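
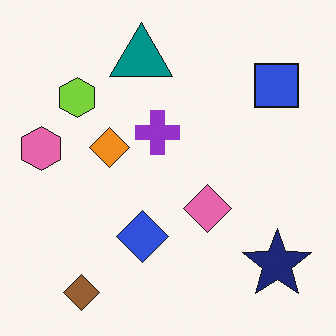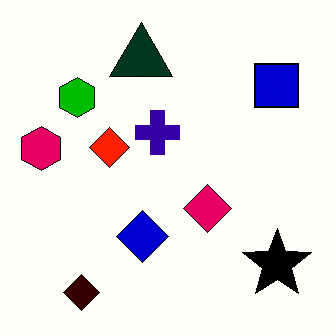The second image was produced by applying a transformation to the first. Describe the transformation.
The image was boosted in contrast.

Tones are pushed away from mid-grey across the whole image — a global contrast change.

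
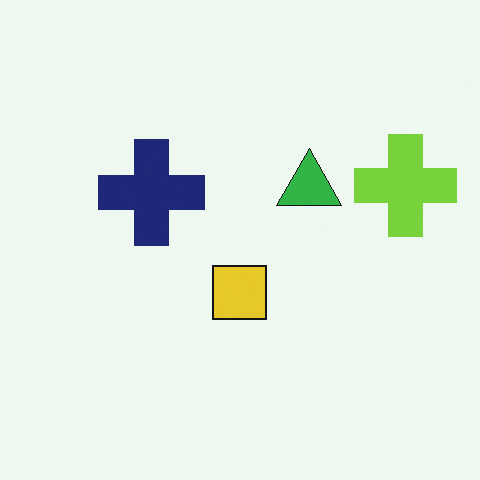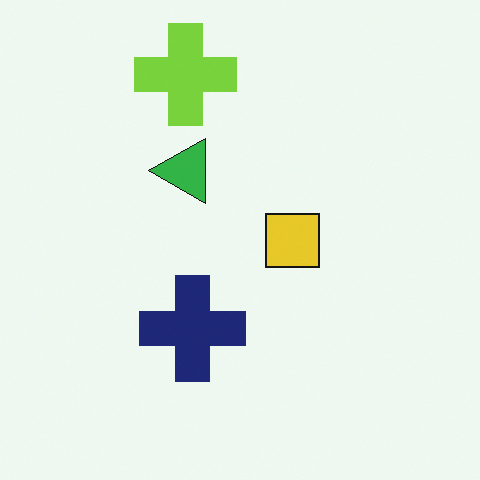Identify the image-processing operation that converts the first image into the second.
It was rotated 90° counter-clockwise.

The lime cross sits in the right of the first image and the top of the second — consistent with a whole-image 90° counter-clockwise rotation.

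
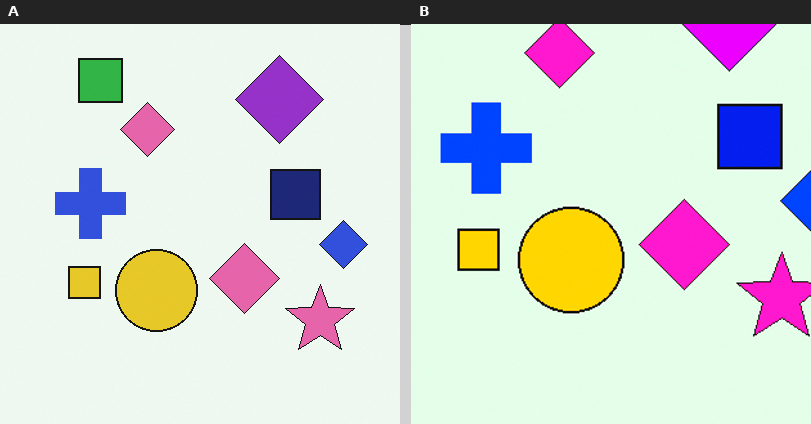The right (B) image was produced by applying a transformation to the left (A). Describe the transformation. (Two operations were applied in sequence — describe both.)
The right (B) image is the left (A) cropped to a modestly smaller region and rescaled, then made much more vivid (saturation change).

The visible shapes are larger and the field of view is narrower; shapes near the original edges may be partly or wholly outside the frame — a crop-and-rescale. All colors are more vivid — a global saturation change.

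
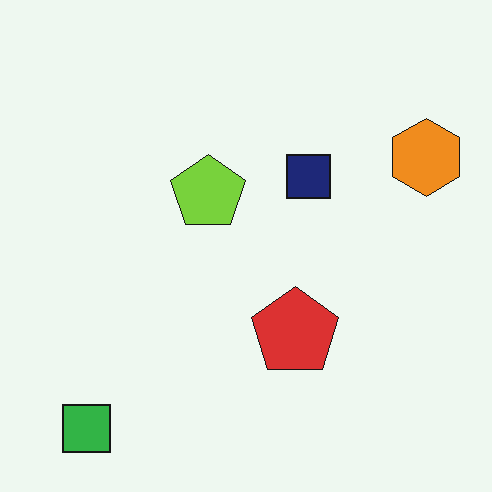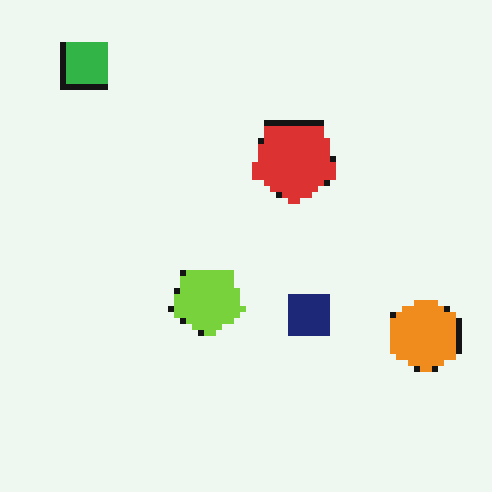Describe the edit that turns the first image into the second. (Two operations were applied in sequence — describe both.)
This is the original image pixelated into visible square blocks, then flipped vertically (top ↔ bottom).

Shapes are reduced to large square blocks; fine edges and outlines are lost — a downscale-then-upscale (mosaic) effect. The green square is in the bottom-left of the first image and the top-left of the second — shapes on opposite sides of the horizontal midline have swapped in a mirror flip.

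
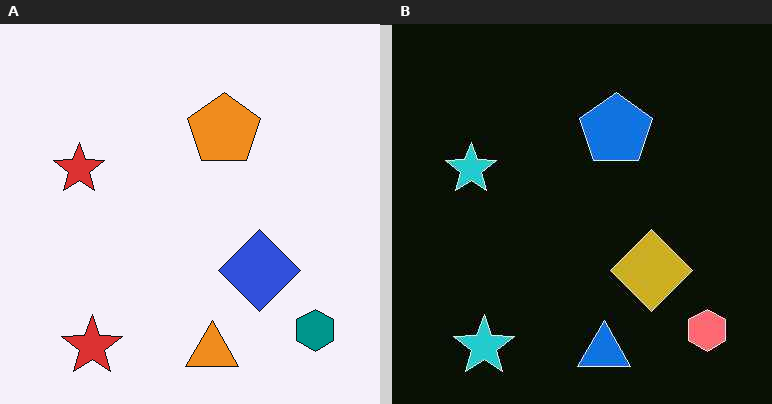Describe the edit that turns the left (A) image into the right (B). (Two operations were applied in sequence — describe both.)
It was color-inverted (negative), then given moderate JPEG compression.

The light background has become dark and every shape's color is its complement — a photographic negative. Blocky 8×8 compression artifacts appear around shape edges and the flat background shows ringing — characteristic JPEG degradation.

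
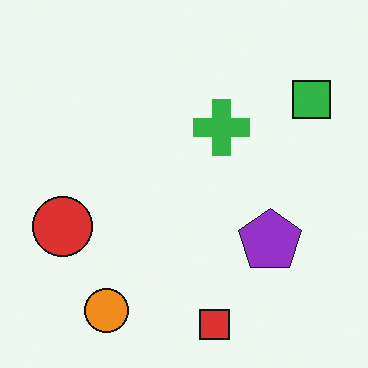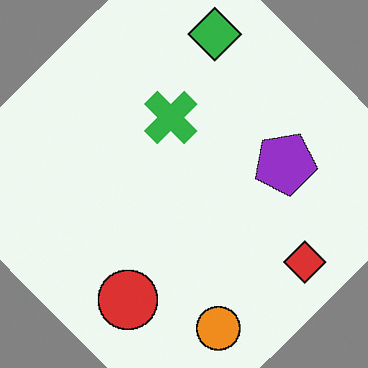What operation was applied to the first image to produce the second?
The transformation is: rotated counter-clockwise by a large amount — several tens of degrees.

Every shape is tilted by the same angle and the image corners show triangular fill wedges — a whole-image rotation by a non-right angle.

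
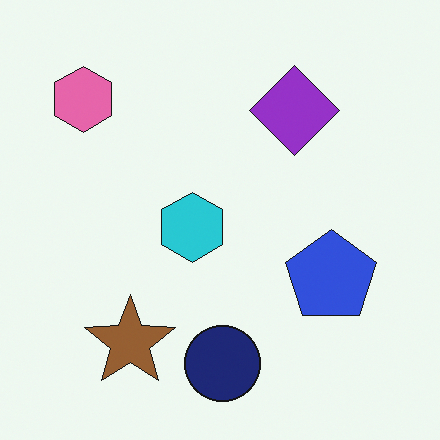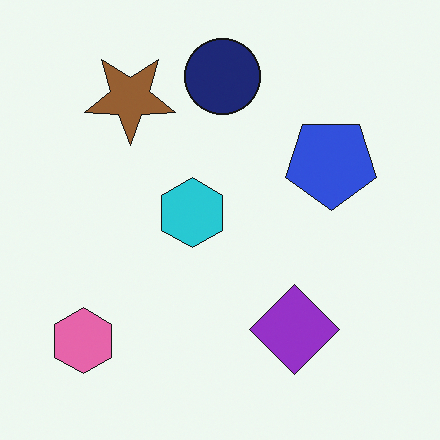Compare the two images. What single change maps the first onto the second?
This is the original image flipped vertically (top ↔ bottom).

The navy circle is in the bottom of the first image and the top of the second — shapes on opposite sides of the horizontal midline have swapped in a mirror flip.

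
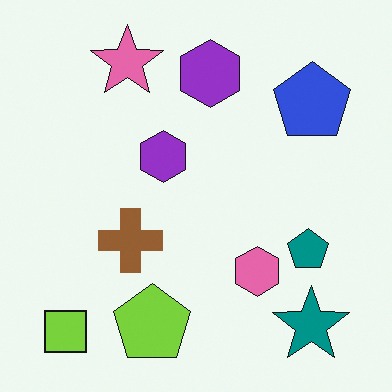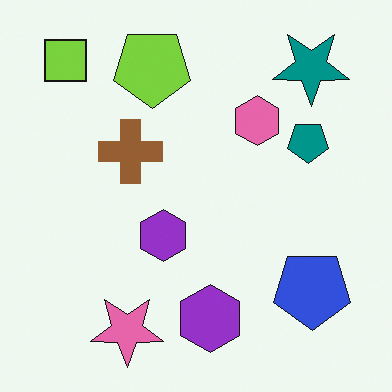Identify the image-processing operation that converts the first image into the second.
The image was flipped vertically (top ↔ bottom).

The lime square is in the bottom-left of the first image and the top-left of the second — shapes on opposite sides of the horizontal midline have swapped in a mirror flip.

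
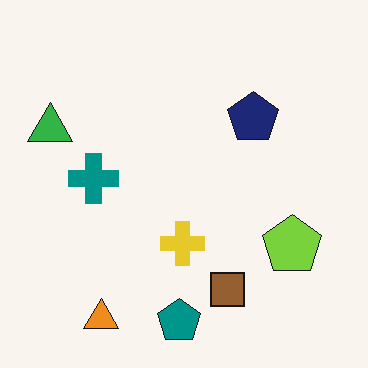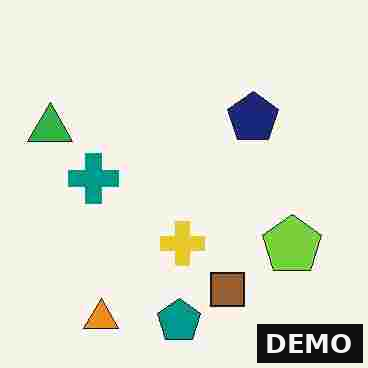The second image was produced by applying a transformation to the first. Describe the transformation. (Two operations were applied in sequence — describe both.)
It was degraded with heavy JPEG compression, then watermarked with the text "DEMO" in the lower-right corner.

Blocky 8×8 compression artifacts appear around shape edges and the flat background shows ringing — characteristic JPEG degradation. A dark label reading "DEMO" appears in the lower-right corner.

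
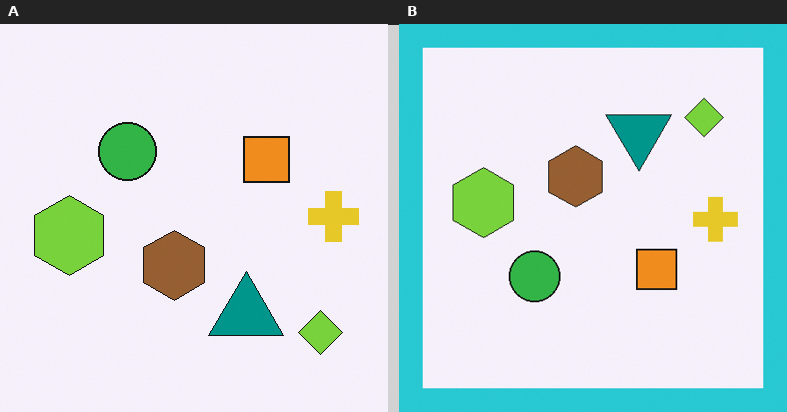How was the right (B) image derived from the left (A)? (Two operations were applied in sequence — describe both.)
The transformation is: flipped vertically (top ↔ bottom), then framed with a cyan border.

The lime diamond is in the bottom-right of the left (A) image and the top-right of the right (B) — shapes on opposite sides of the horizontal midline have swapped in a mirror flip. A solid cyan frame runs around the edge of the right (B) image, with the content slightly shrunk inside it.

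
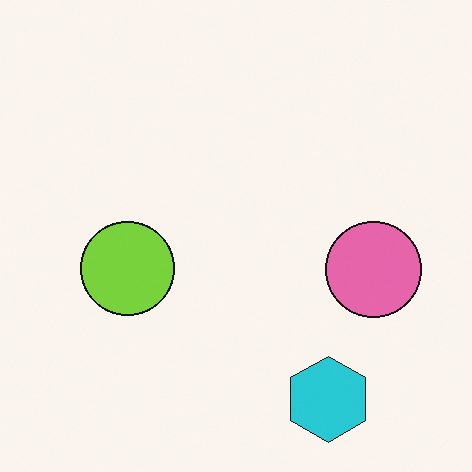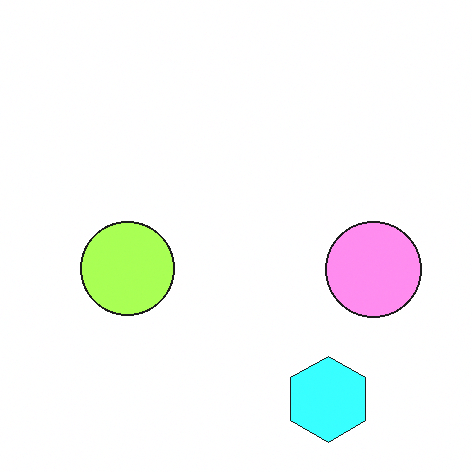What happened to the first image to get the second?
The transformation is: noticeably brightened.

Every pixel — background and shapes alike — is uniformly brightened.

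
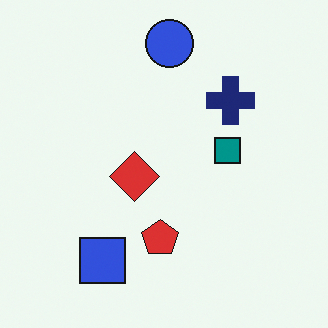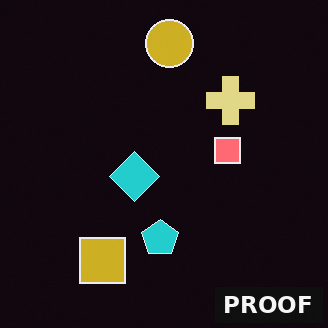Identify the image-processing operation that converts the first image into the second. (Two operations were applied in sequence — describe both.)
The transformation is: color-inverted (negative), then watermarked with the text "PROOF" in the lower-right corner.

The light background has become dark and every shape's color is its complement — a photographic negative. A dark label reading "PROOF" appears in the lower-right corner.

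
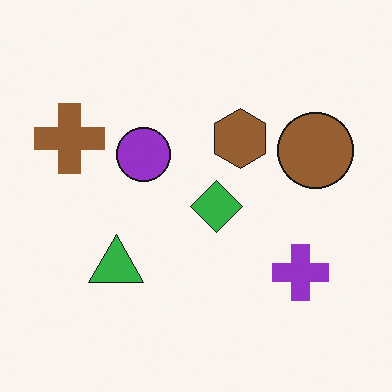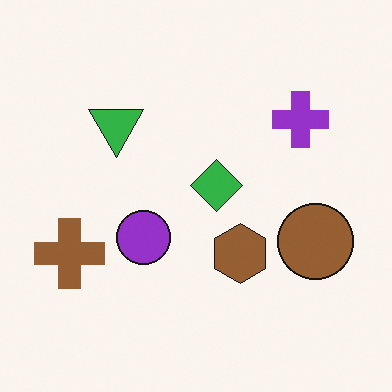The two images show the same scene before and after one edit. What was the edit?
The image was flipped vertically (top ↔ bottom).

The purple cross is in the bottom-right of the first image and the top-right of the second — shapes on opposite sides of the horizontal midline have swapped in a mirror flip.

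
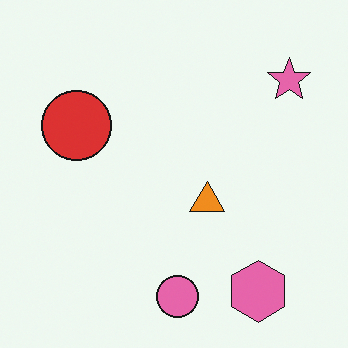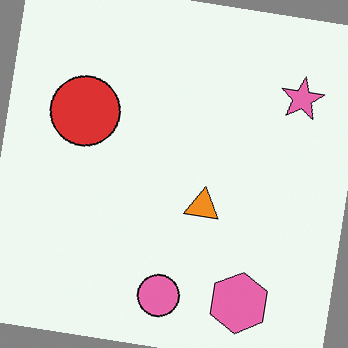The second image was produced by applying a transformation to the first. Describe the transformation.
The second image is the first rotated clockwise by a slight angle.

Every shape is tilted by the same angle and the image corners show triangular fill wedges — a whole-image rotation by a non-right angle.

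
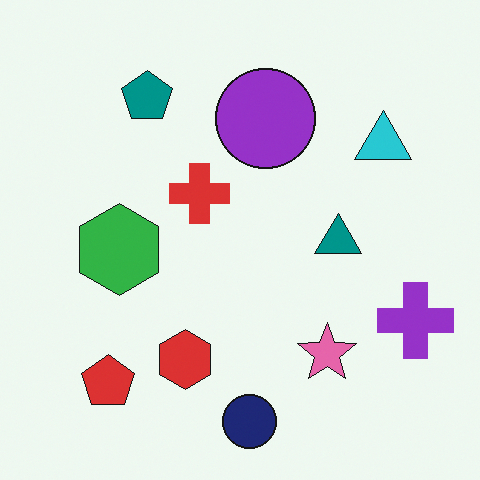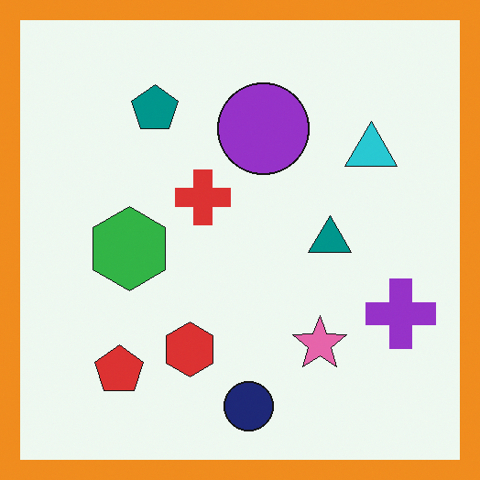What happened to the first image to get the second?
It was framed with a orange border.

A solid orange frame runs around the edge of the second image, with the content slightly shrunk inside it.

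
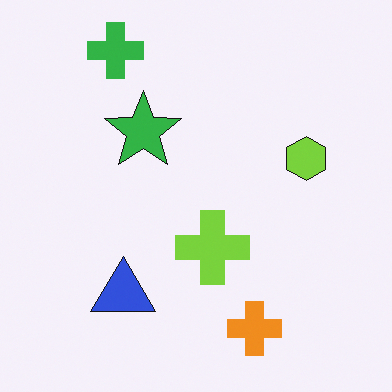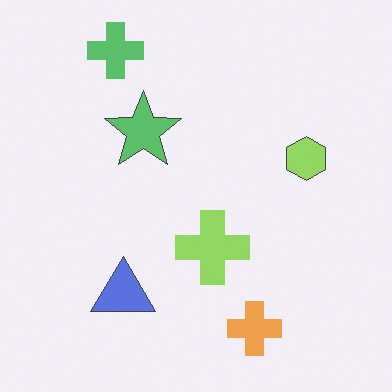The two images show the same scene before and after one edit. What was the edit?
It was given slightly reduced contrast.

Tones are pushed toward mid-grey across the whole image — a global contrast change.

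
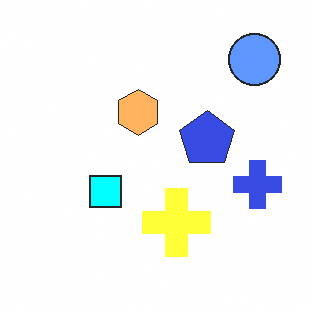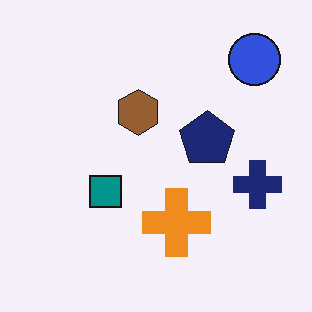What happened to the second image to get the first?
This is the original image substantially brightened.

Every pixel — background and shapes alike — is uniformly brightened.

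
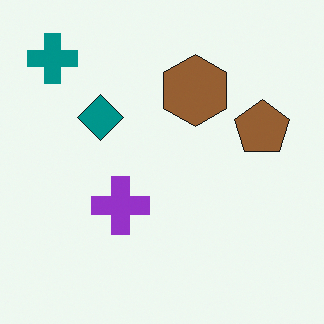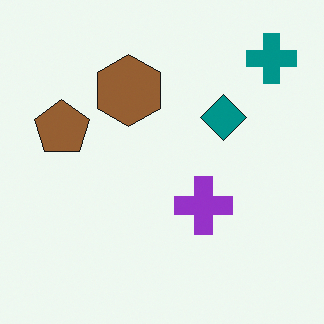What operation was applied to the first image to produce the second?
The second image is the first flipped horizontally (left ↔ right).

The teal cross is in the top-left of the first image and the top-right of the second — shapes on opposite sides of the vertical midline have swapped in a mirror flip.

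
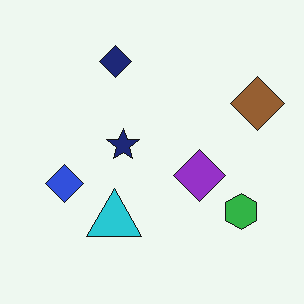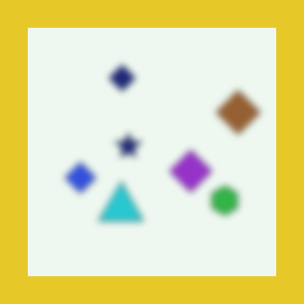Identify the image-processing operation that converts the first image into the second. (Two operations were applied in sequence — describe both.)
The second image is the first noticeably gaussian-blurred, then framed with a yellow border.

Shape edges and outlines are uniformly softened across the whole image. A solid yellow frame runs around the edge of the second image, with the content slightly shrunk inside it.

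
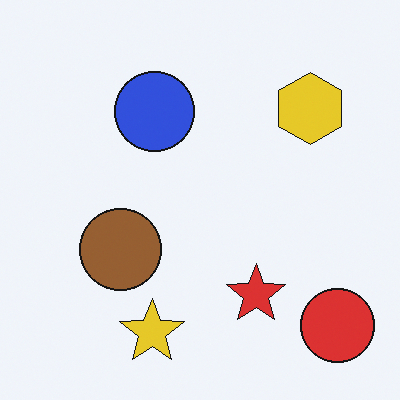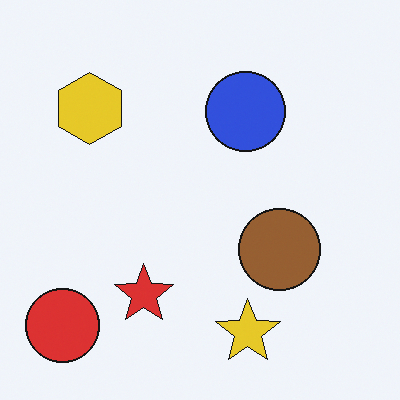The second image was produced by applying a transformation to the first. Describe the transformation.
It was flipped horizontally (left ↔ right).

The red circle is in the bottom-right of the first image and the bottom-left of the second — shapes on opposite sides of the vertical midline have swapped in a mirror flip.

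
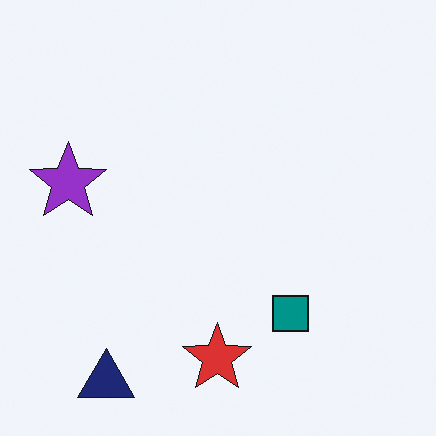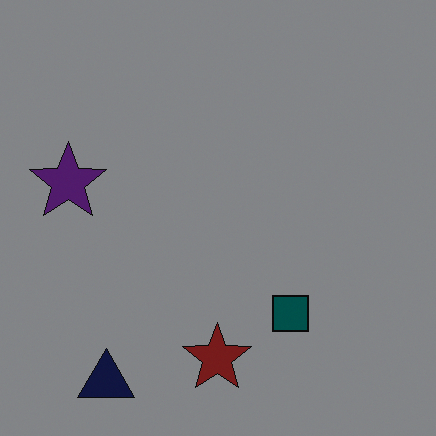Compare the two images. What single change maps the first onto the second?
This is the original image noticeably darkened.

Every pixel — background and shapes alike — is uniformly darkened.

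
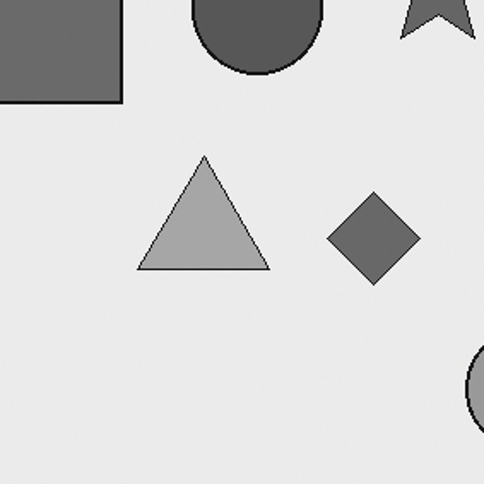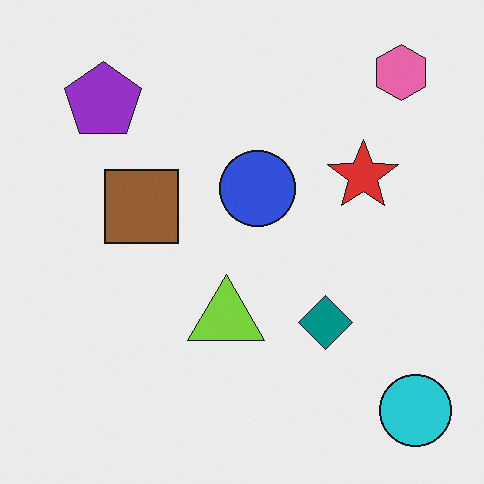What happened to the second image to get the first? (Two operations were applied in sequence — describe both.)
Cropped to a noticeably smaller region and rescaled, then converted to grayscale.

The visible shapes are larger and the field of view is narrower; shapes near the original edges may be partly or wholly outside the frame — a crop-and-rescale. All color is removed — every shape is now a shade of grey.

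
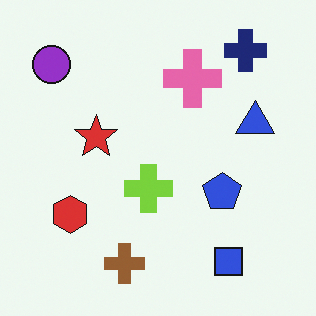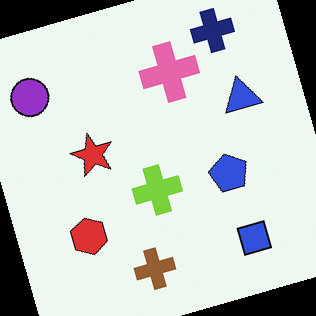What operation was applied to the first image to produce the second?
The transformation is: rotated counter-clockwise by a clearly visible amount.

Every shape is tilted by the same angle and the image corners show triangular fill wedges — a whole-image rotation by a non-right angle.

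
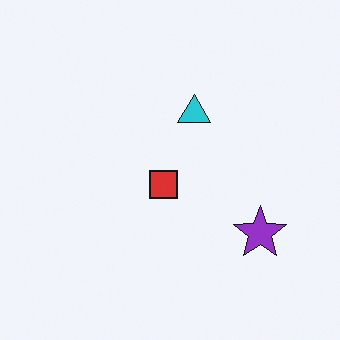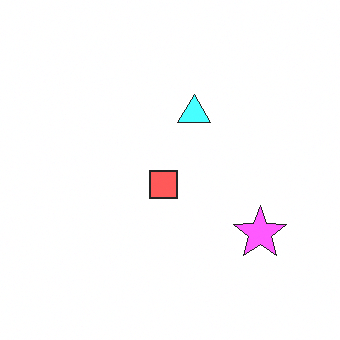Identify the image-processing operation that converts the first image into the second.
This is the original image substantially brightened.

Every pixel — background and shapes alike — is uniformly brightened.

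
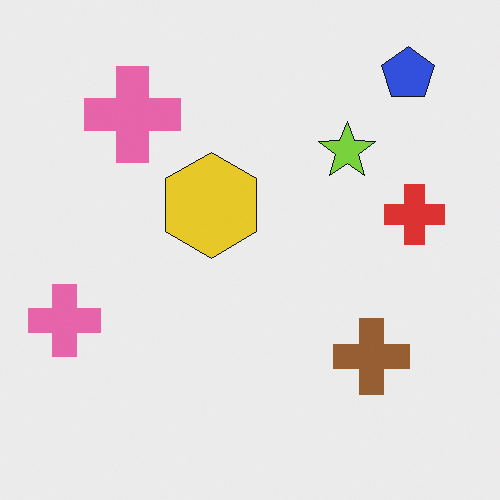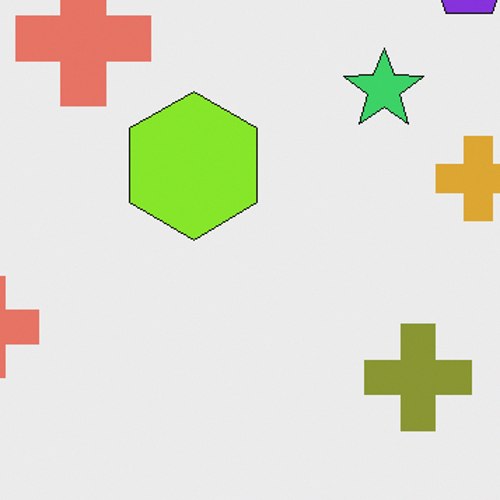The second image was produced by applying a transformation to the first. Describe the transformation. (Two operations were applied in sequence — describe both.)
This is the original image hue-shifted slightly, then cropped slightly and scaled back up.

Every shape's color has rotated by the same amount around the hue wheel — a uniform hue shift. The visible shapes are larger and the field of view is narrower; shapes near the original edges may be partly or wholly outside the frame — a crop-and-rescale.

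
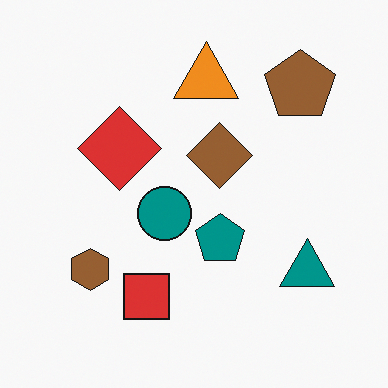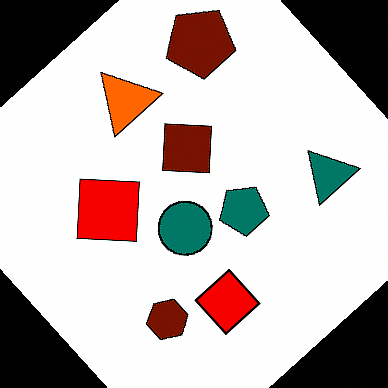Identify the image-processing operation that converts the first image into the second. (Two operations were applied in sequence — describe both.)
It was rotated counter-clockwise by a large amount — several tens of degrees, then boosted in contrast.

Every shape is tilted by the same angle and the image corners show triangular fill wedges — a whole-image rotation by a non-right angle. Tones are pushed away from mid-grey across the whole image — a global contrast change.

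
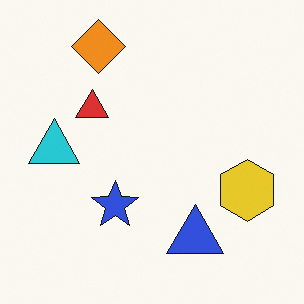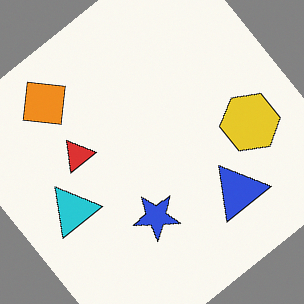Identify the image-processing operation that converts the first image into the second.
The image was rotated counter-clockwise by a large amount — several tens of degrees.

Every shape is tilted by the same angle and the image corners show triangular fill wedges — a whole-image rotation by a non-right angle.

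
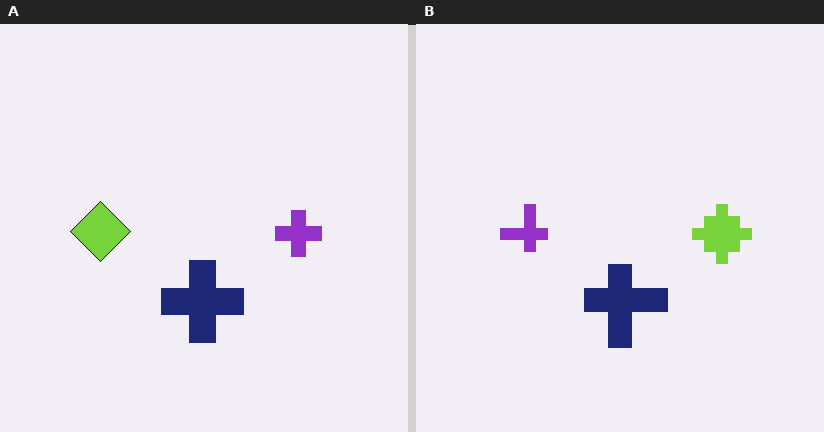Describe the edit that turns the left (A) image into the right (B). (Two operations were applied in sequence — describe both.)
This is the original image heavily pixelated into large blocks, then flipped horizontally (left ↔ right).

Shapes are reduced to large square blocks; fine edges and outlines are lost — a downscale-then-upscale (mosaic) effect. The lime diamond is in the left of the left (A) image and the right of the right (B) — shapes on opposite sides of the vertical midline have swapped in a mirror flip.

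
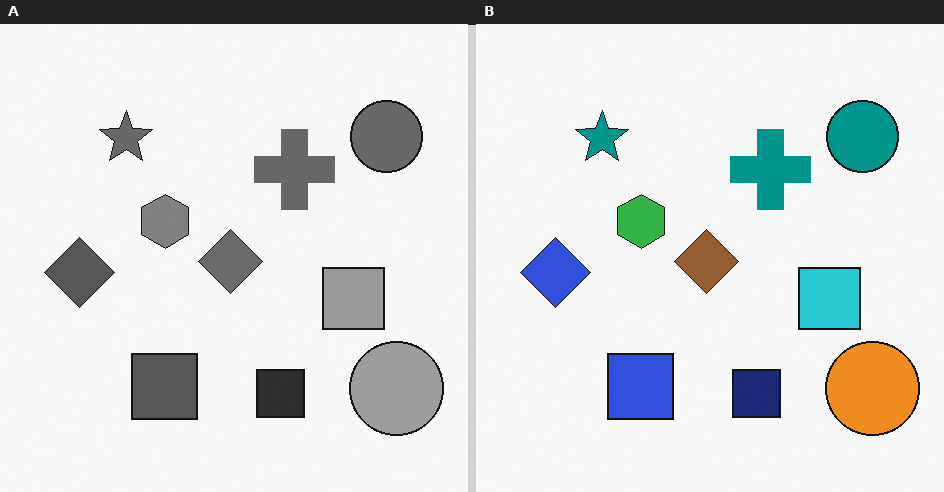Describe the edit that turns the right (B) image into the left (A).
The transformation is: converted to grayscale.

All color is removed — every shape is now a shade of grey.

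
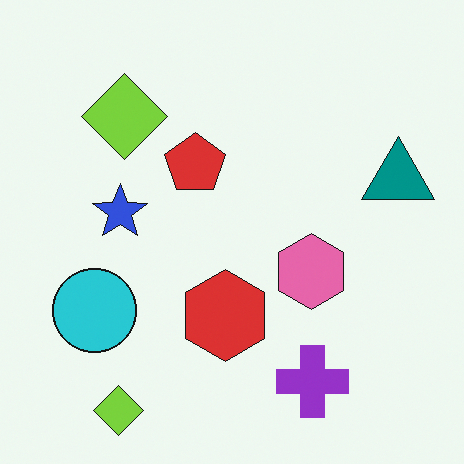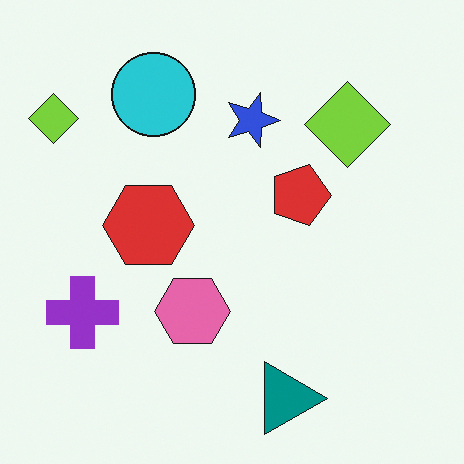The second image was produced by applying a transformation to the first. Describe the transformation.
The transformation is: rotated 90° clockwise.

The teal triangle sits in the right of the first image and the bottom of the second — consistent with a whole-image 90° clockwise rotation.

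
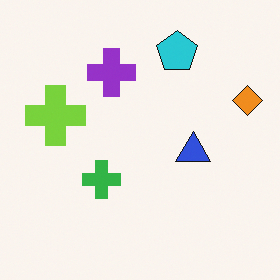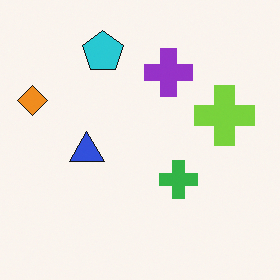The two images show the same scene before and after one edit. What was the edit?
The image was flipped horizontally (left ↔ right).

The orange diamond is in the right of the first image and the left of the second — shapes on opposite sides of the vertical midline have swapped in a mirror flip.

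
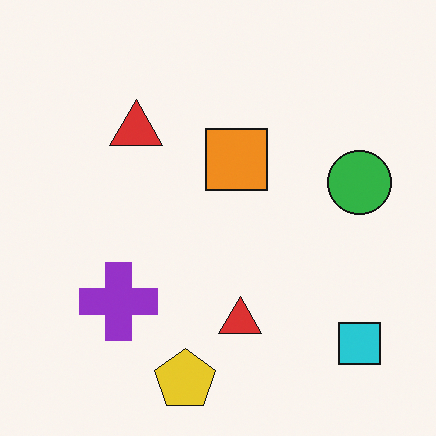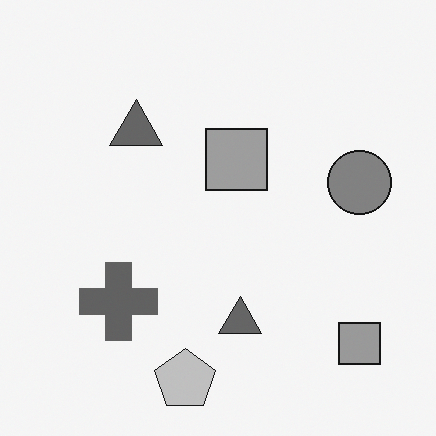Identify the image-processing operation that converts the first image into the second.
It was converted to grayscale.

All color is removed — every shape is now a shade of grey.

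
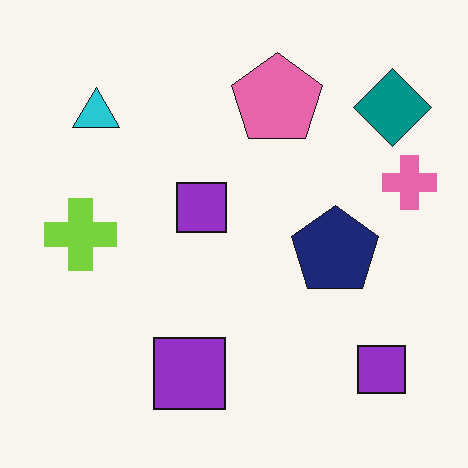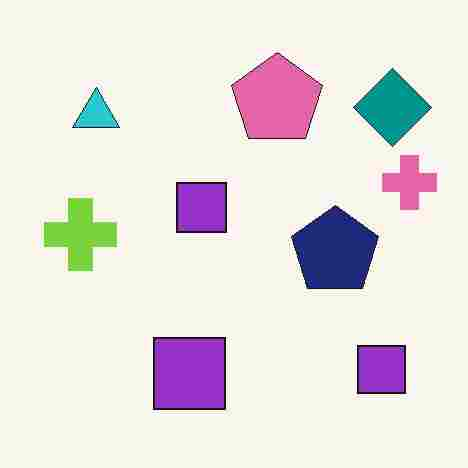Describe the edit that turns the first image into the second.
The transformation is: heavily JPEG-compressed with obvious blocking artifacts.

Blocky 8×8 compression artifacts appear around shape edges and the flat background shows ringing — characteristic JPEG degradation.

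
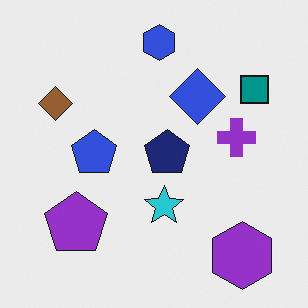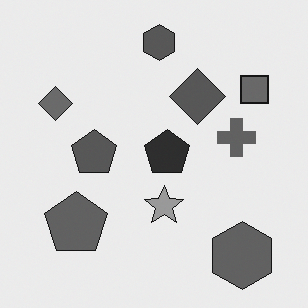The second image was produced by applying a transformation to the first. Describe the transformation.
The second image is the first converted to grayscale.

All color is removed — every shape is now a shade of grey.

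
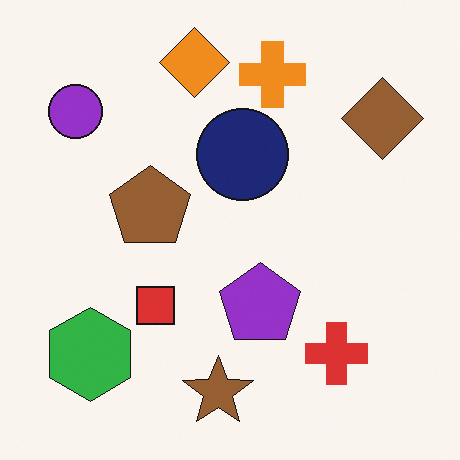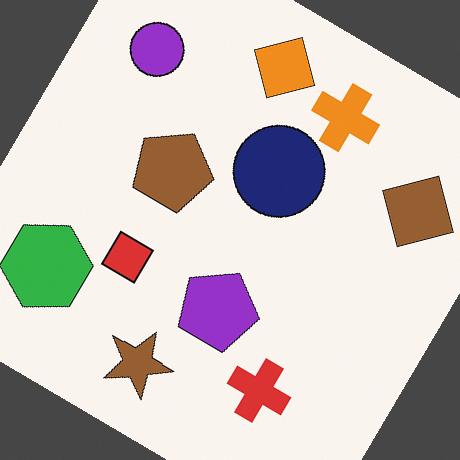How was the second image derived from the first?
The transformation is: rotated clockwise by a large amount — several tens of degrees.

Every shape is tilted by the same angle and the image corners show triangular fill wedges — a whole-image rotation by a non-right angle.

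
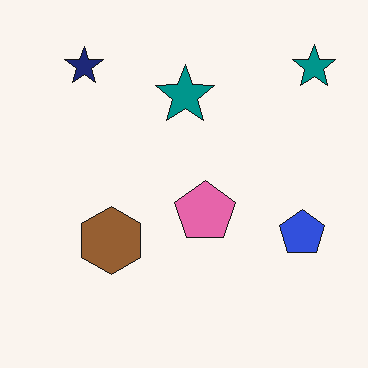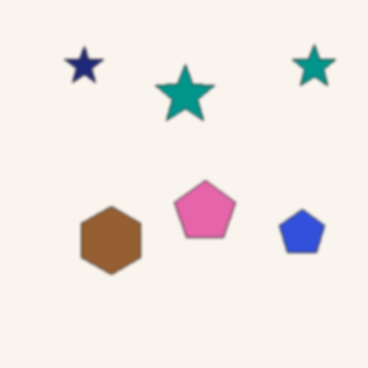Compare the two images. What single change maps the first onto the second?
The image was lightly blurred.

Shape edges and outlines are uniformly softened across the whole image.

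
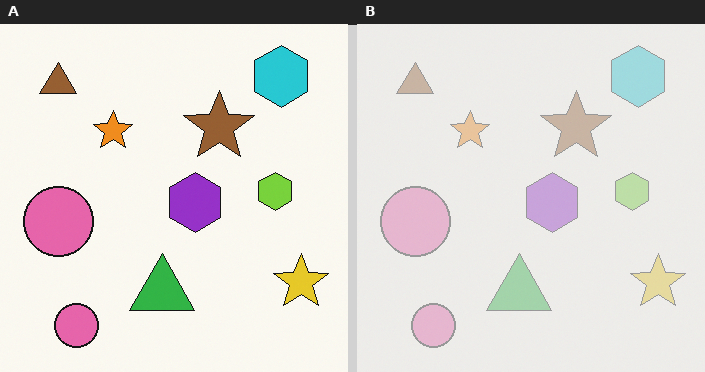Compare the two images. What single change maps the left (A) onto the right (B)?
Given much lower contrast.

Tones are pushed toward mid-grey across the whole image — a global contrast change.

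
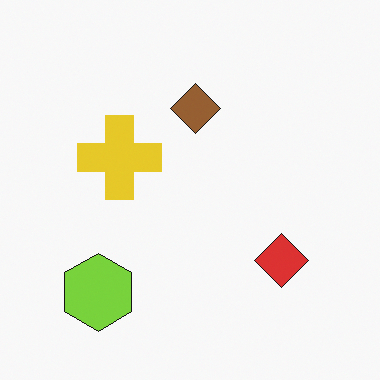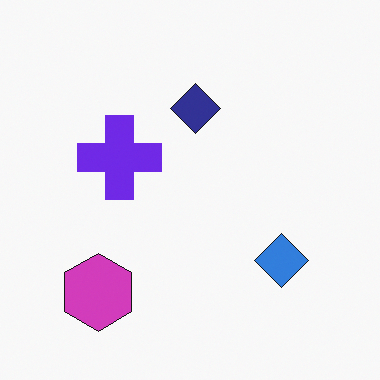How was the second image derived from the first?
The image was hue-shifted by a large amount.

Every shape's color has rotated by the same amount around the hue wheel — a uniform hue shift.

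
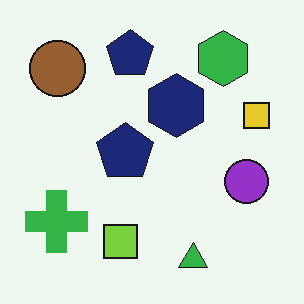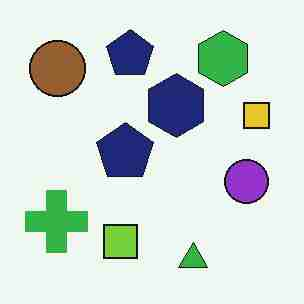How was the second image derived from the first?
This is the original image degraded with heavy JPEG compression.

Blocky 8×8 compression artifacts appear around shape edges and the flat background shows ringing — characteristic JPEG degradation.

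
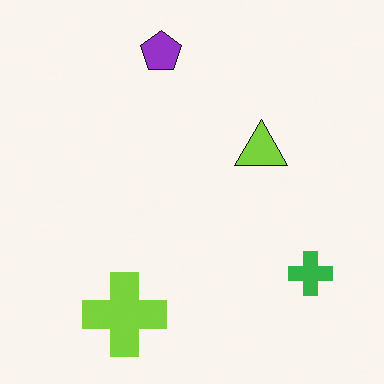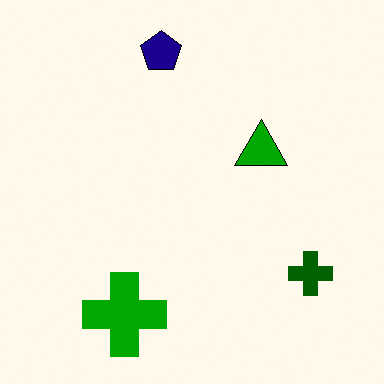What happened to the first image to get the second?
This is the original image given much higher contrast.

Tones are pushed away from mid-grey across the whole image — a global contrast change.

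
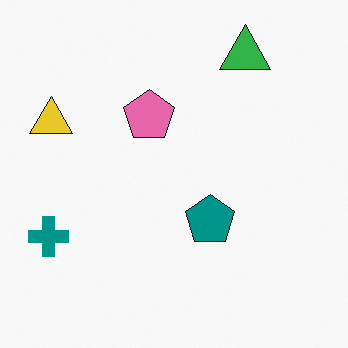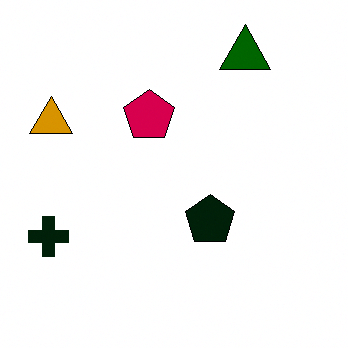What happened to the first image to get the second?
The transformation is: boosted in contrast.

Tones are pushed away from mid-grey across the whole image — a global contrast change.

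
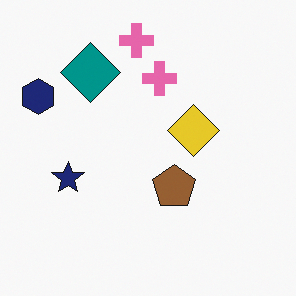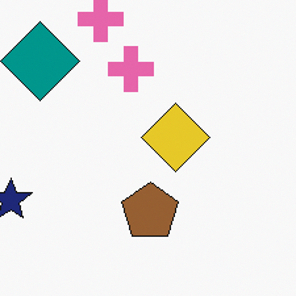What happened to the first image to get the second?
Cropped to a modestly smaller region and rescaled.

The visible shapes are larger and the field of view is narrower; shapes near the original edges may be partly or wholly outside the frame — a crop-and-rescale.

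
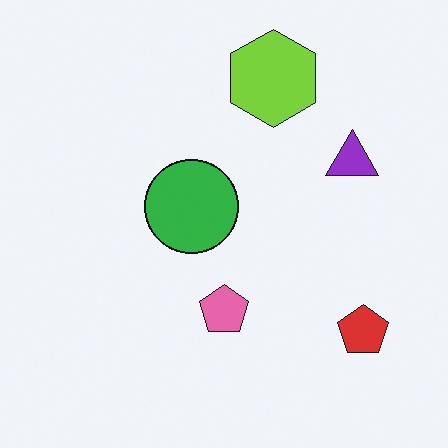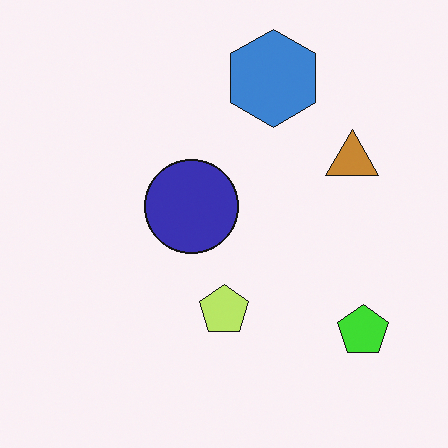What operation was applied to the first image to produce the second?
Hue-shifted through roughly a third of the color wheel.

Every shape's color has rotated by the same amount around the hue wheel — a uniform hue shift.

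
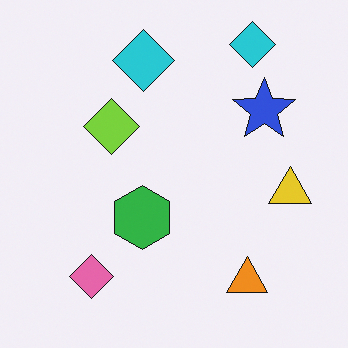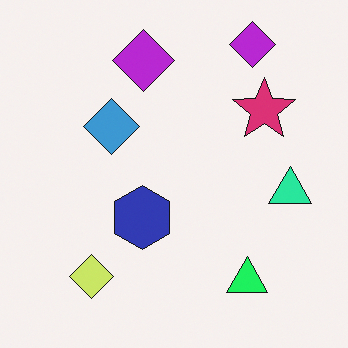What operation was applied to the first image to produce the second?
This is the original image hue-shifted noticeably.

Every shape's color has rotated by the same amount around the hue wheel — a uniform hue shift.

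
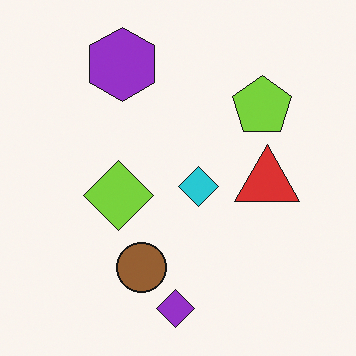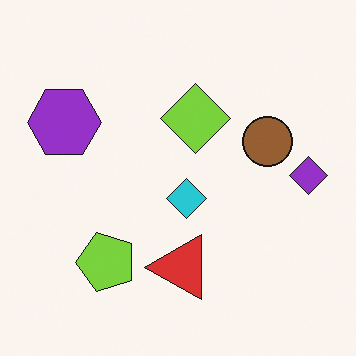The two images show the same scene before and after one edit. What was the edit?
Transposed (reflected across the top-left ↔ bottom-right diagonal).

Shapes have swapped their row and column positions — what was in the top-right is now in the bottom-left — a diagonal reflection.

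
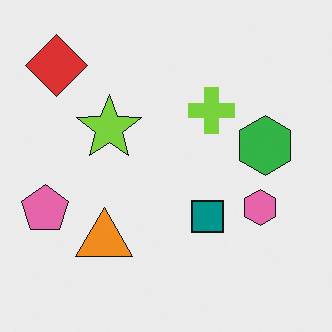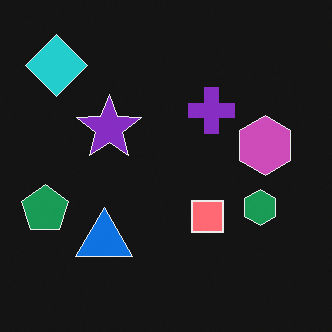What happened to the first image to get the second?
The transformation is: color-inverted (negative).

The light background has become dark and every shape's color is its complement — a photographic negative.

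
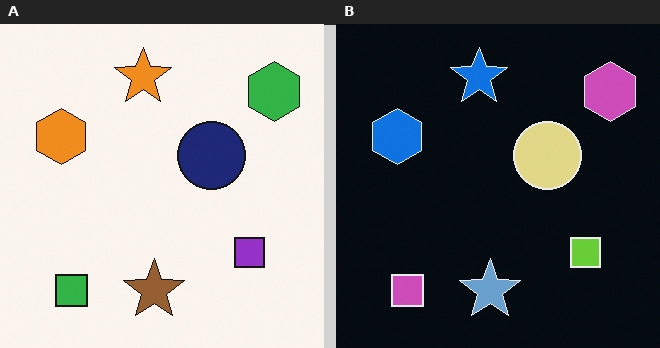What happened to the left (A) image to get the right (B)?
This is the original image color-inverted (negative).

The light background has become dark and every shape's color is its complement — a photographic negative.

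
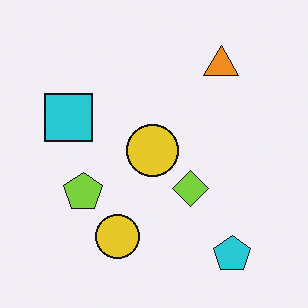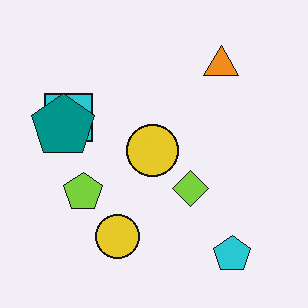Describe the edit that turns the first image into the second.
Overlaid with an additional teal pentagon.

A teal pentagon appears in the second image that is absent from the first.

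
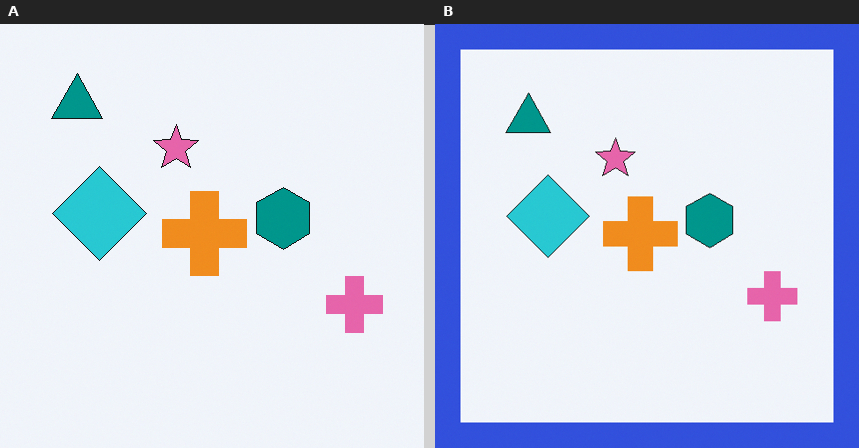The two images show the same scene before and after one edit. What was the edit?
The image was framed with a blue border.

A solid blue frame runs around the edge of the right (B) image, with the content slightly shrunk inside it.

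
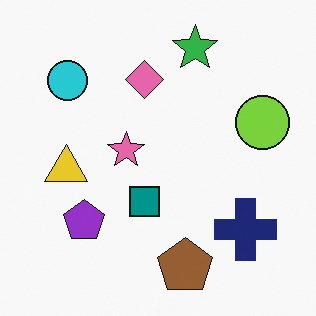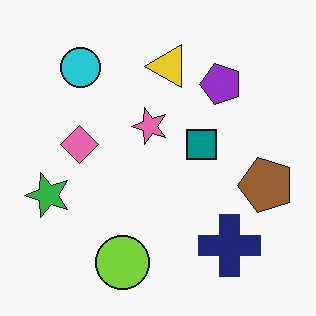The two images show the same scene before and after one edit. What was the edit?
It was transposed (reflected across the top-left ↔ bottom-right diagonal).

Shapes have swapped their row and column positions — what was in the top-right is now in the bottom-left — a diagonal reflection.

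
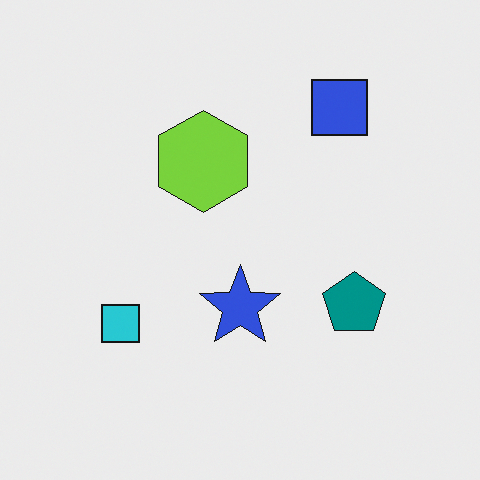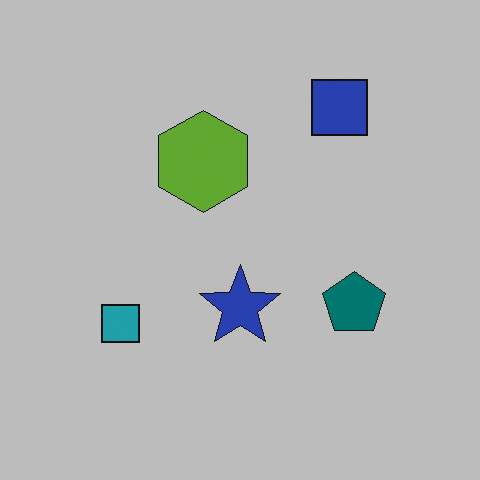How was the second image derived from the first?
This is the original image slightly darkened.

Every pixel — background and shapes alike — is uniformly darkened.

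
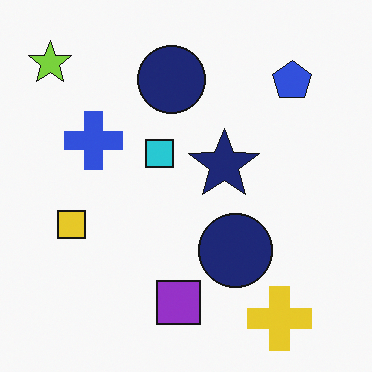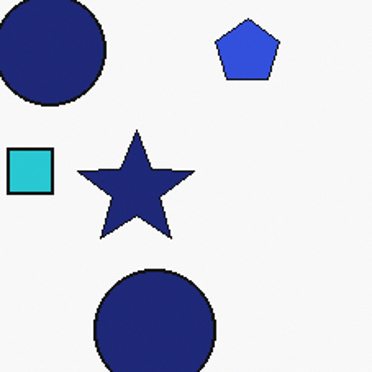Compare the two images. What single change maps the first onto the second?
The transformation is: cropped tightly and scaled back up.

The visible shapes are larger and the field of view is narrower; shapes near the original edges may be partly or wholly outside the frame — a crop-and-rescale.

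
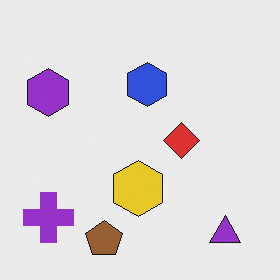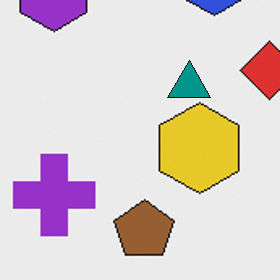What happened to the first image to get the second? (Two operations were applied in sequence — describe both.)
The transformation is: cropped to a modestly smaller region and rescaled, then overlaid with an additional teal triangle.

The visible shapes are larger and the field of view is narrower; shapes near the original edges may be partly or wholly outside the frame — a crop-and-rescale. A teal triangle appears in the second image that is absent from the first.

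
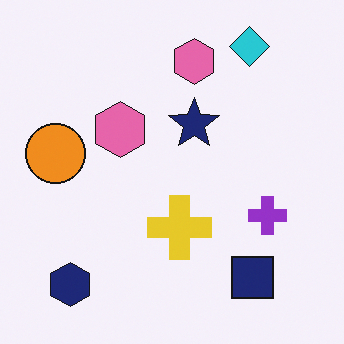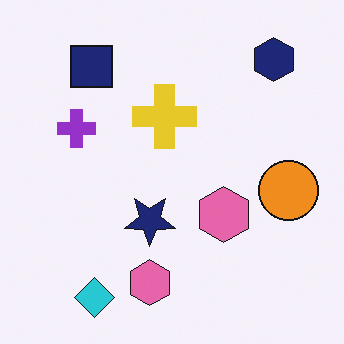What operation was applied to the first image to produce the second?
The second image is the first rotated 180°.

The navy hexagon sits in the bottom-left of the first image and the top-right of the second — consistent with a whole-image 180° rotation.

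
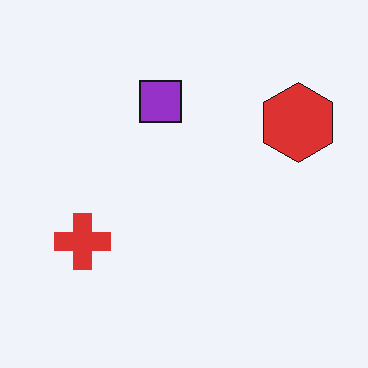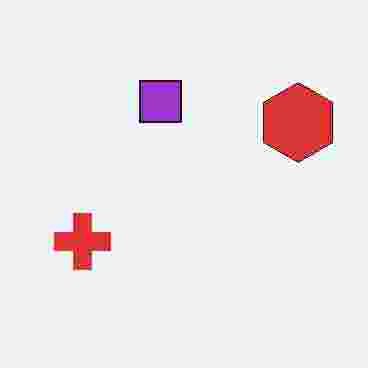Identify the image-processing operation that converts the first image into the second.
The second image is the first degraded with heavy JPEG compression.

Blocky 8×8 compression artifacts appear around shape edges and the flat background shows ringing — characteristic JPEG degradation.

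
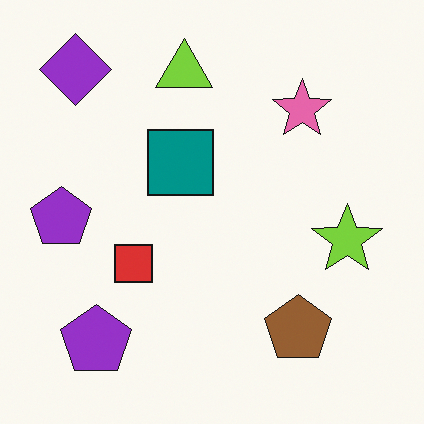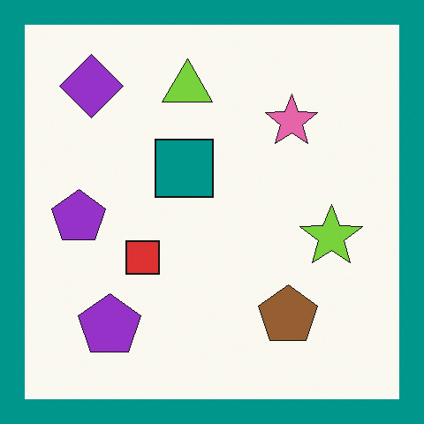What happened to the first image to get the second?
The second image is the first framed with a teal border.

A solid teal frame runs around the edge of the second image, with the content slightly shrunk inside it.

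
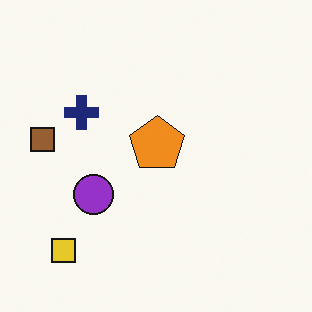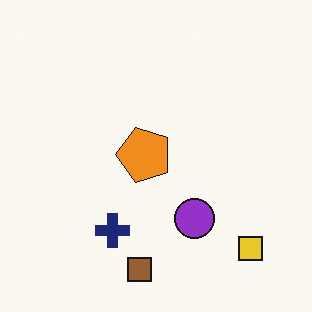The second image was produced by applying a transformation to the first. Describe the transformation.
The transformation is: rotated 90° counter-clockwise.

The yellow square sits in the bottom-left of the first image and the bottom-right of the second — consistent with a whole-image 90° counter-clockwise rotation.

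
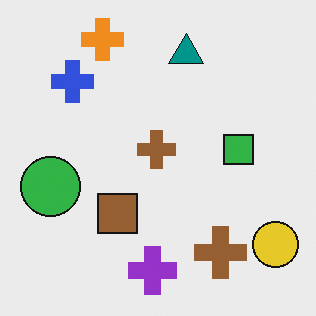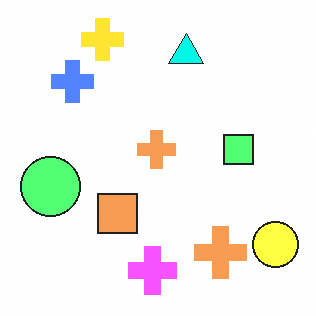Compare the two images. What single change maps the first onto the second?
This is the original image substantially brightened.

Every pixel — background and shapes alike — is uniformly brightened.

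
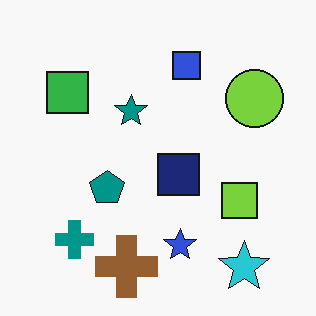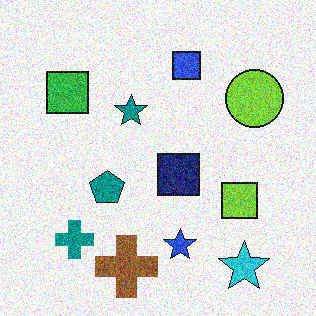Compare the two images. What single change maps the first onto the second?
The second image is the first degraded with heavy additive noise.

Random speckle covers the whole image, including the flat background.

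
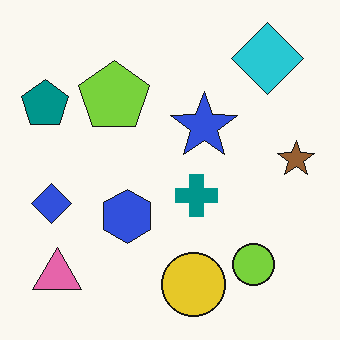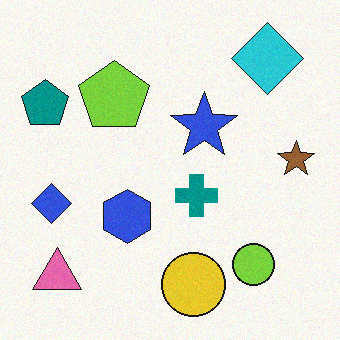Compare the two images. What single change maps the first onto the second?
Degraded with a light layer of grain.

Random speckle covers the whole image, including the flat background.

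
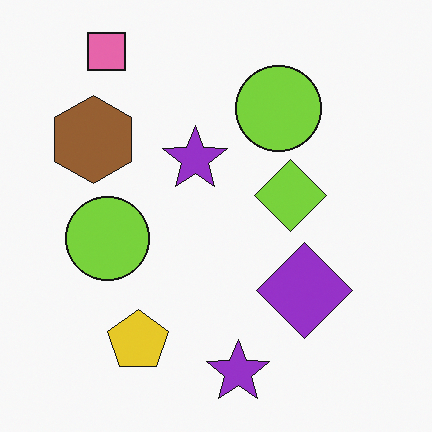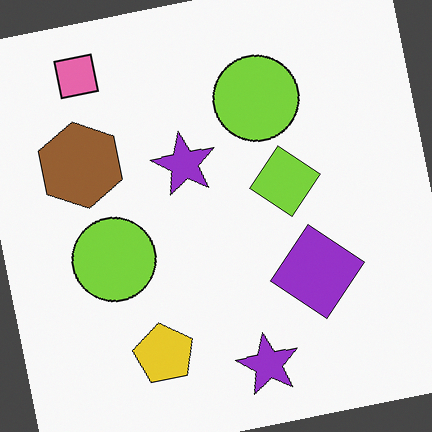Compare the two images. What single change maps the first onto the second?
This is the original image rotated counter-clockwise by a slight angle.

Every shape is tilted by the same angle and the image corners show triangular fill wedges — a whole-image rotation by a non-right angle.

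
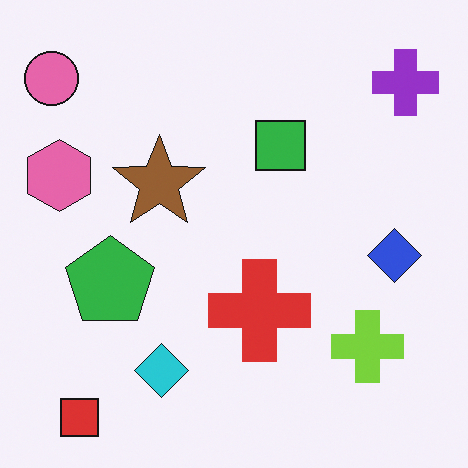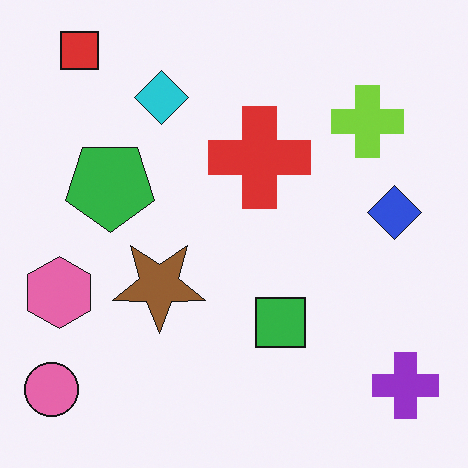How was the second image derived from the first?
The image was flipped vertically (top ↔ bottom).

The red square is in the bottom-left of the first image and the top-left of the second — shapes on opposite sides of the horizontal midline have swapped in a mirror flip.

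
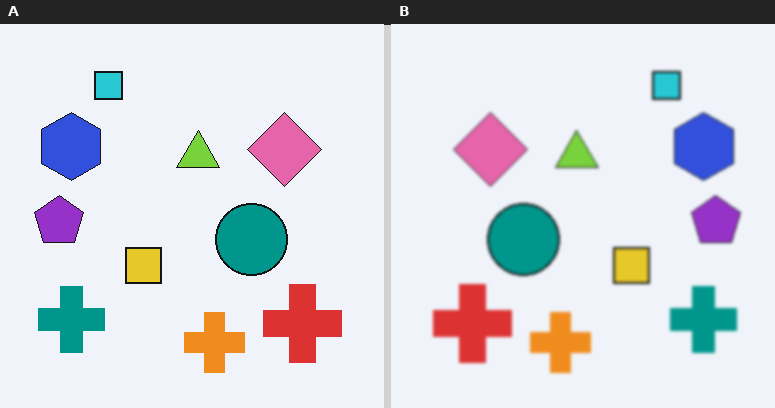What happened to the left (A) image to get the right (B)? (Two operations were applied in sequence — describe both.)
The transformation is: slightly softened, then flipped horizontally (left ↔ right).

Shape edges and outlines are uniformly softened across the whole image. The purple pentagon is in the left of the left (A) image and the right of the right (B) — shapes on opposite sides of the vertical midline have swapped in a mirror flip.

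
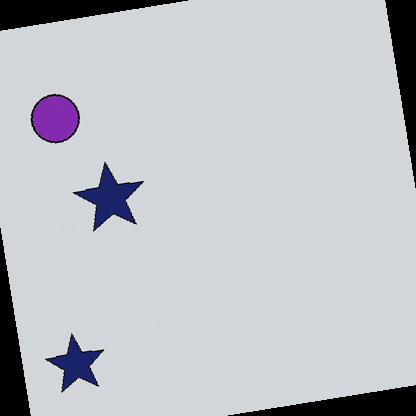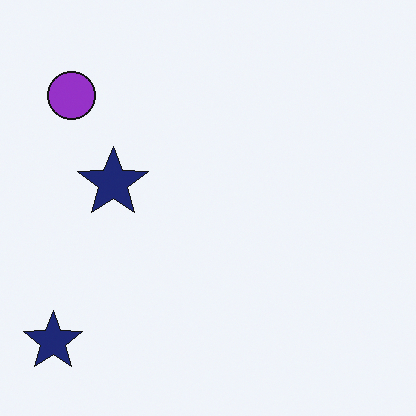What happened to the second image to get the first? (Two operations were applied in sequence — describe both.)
This is the original image rotated counter-clockwise by a slight angle, then slightly darkened.

Every shape is tilted by the same angle and the image corners show triangular fill wedges — a whole-image rotation by a non-right angle. Every pixel — background and shapes alike — is uniformly darkened.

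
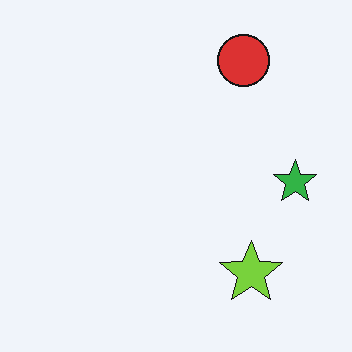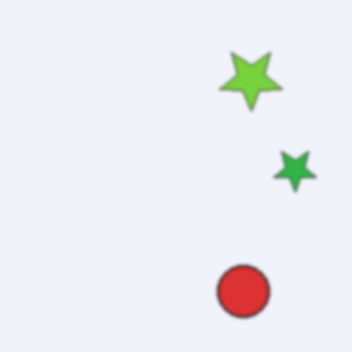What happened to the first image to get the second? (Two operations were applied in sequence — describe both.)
The second image is the first given a subtle gaussian blur, then flipped vertically (top ↔ bottom).

Shape edges and outlines are uniformly softened across the whole image. The red circle is in the top-right of the first image and the bottom-right of the second — shapes on opposite sides of the horizontal midline have swapped in a mirror flip.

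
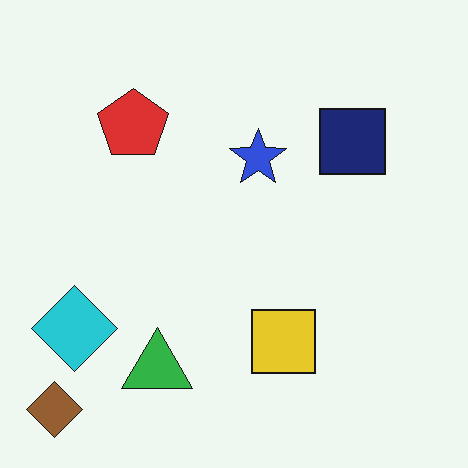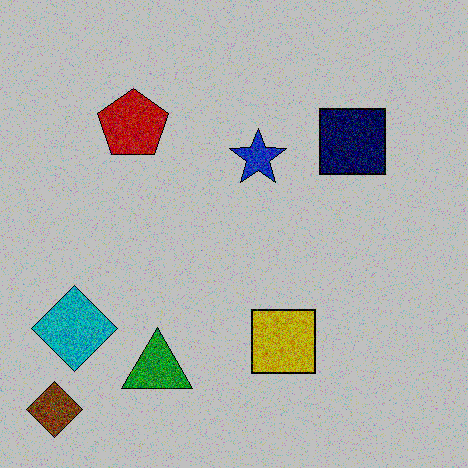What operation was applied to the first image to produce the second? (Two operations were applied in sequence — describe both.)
The transformation is: degraded with strong gaussian noise, then heavily posterized to just a handful of flat colors.

Random speckle covers the whole image, including the flat background. Each flat color has snapped to a coarser quantized level — most visibly, the near-white background has dropped to a flat grey.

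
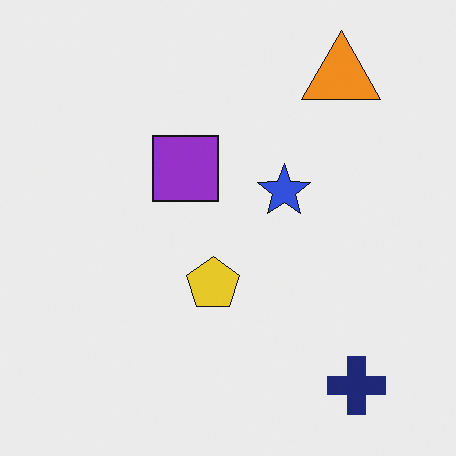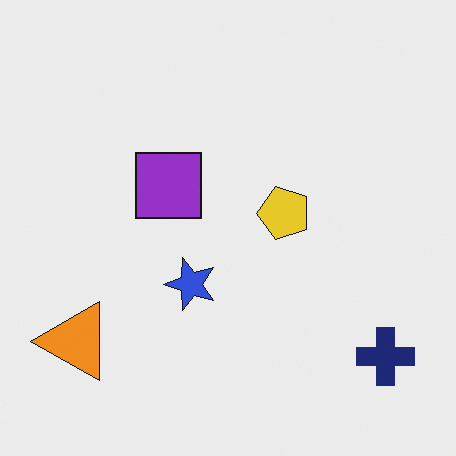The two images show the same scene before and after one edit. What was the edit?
The image was transposed (reflected across the top-left ↔ bottom-right diagonal).

Shapes have swapped their row and column positions — what was in the top-right is now in the bottom-left — a diagonal reflection.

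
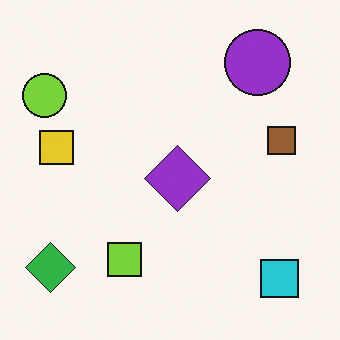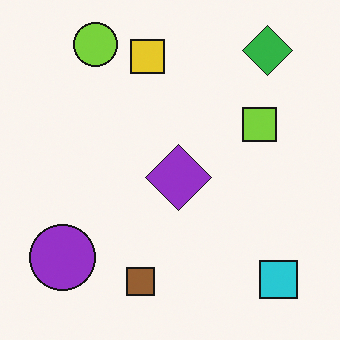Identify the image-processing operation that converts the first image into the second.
It was transposed (reflected across the top-left ↔ bottom-right diagonal).

Shapes have swapped their row and column positions — what was in the top-right is now in the bottom-left — a diagonal reflection.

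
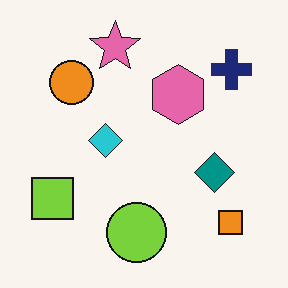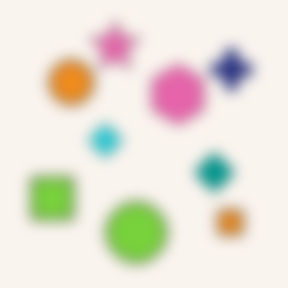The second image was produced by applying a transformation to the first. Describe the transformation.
The image was strongly gaussian-blurred.

Shape edges and outlines are uniformly softened across the whole image.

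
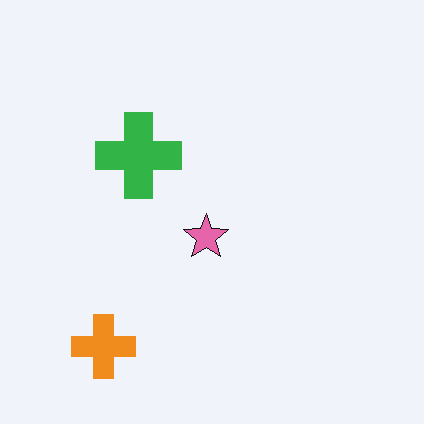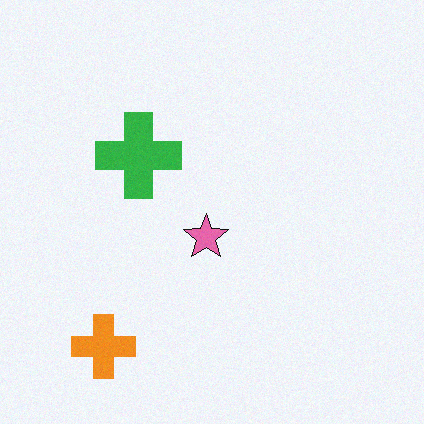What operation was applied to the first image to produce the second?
It was degraded with light additive noise.

Random speckle covers the whole image, including the flat background.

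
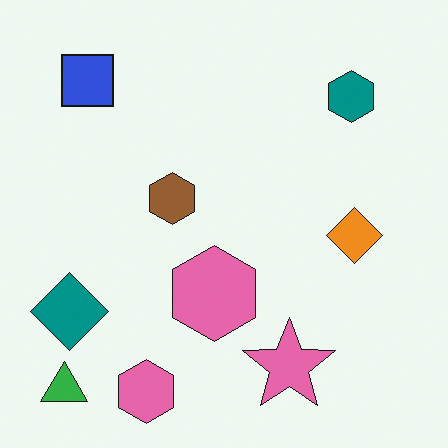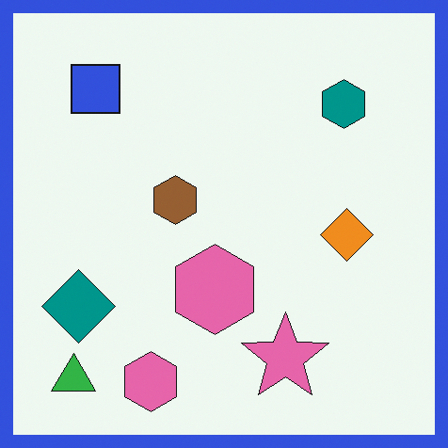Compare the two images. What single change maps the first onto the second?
The second image is the first framed with a blue border.

A solid blue frame runs around the edge of the second image, with the content slightly shrunk inside it.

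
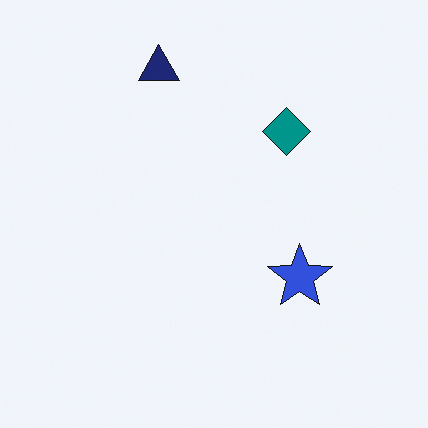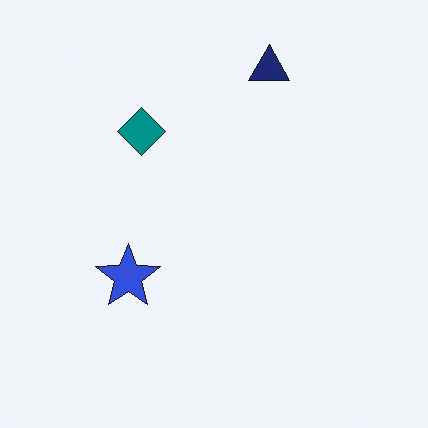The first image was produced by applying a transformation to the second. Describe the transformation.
Flipped horizontally (left ↔ right).

The blue star is in the left of the second image and the right of the first — shapes on opposite sides of the vertical midline have swapped in a mirror flip.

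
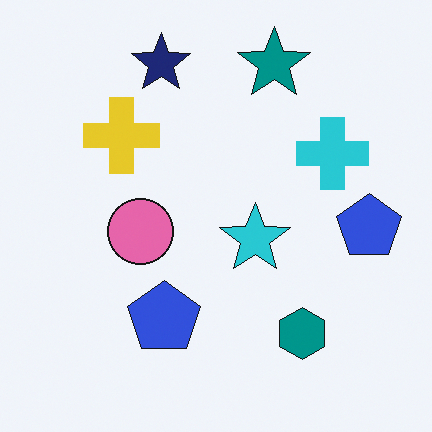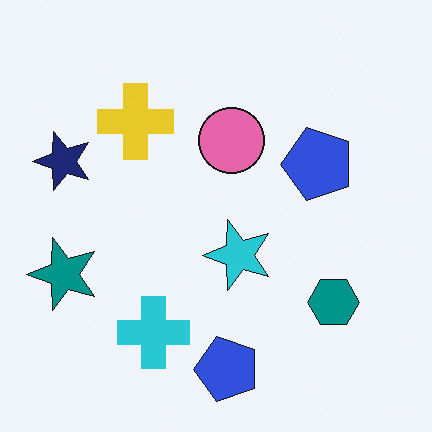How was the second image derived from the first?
The second image is the first transposed (reflected across the top-left ↔ bottom-right diagonal).

Shapes have swapped their row and column positions — what was in the top-right is now in the bottom-left — a diagonal reflection.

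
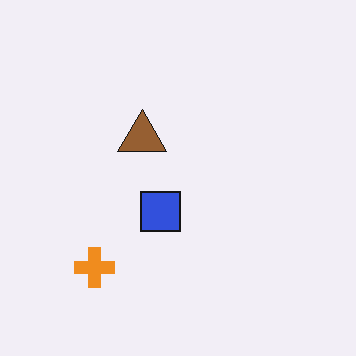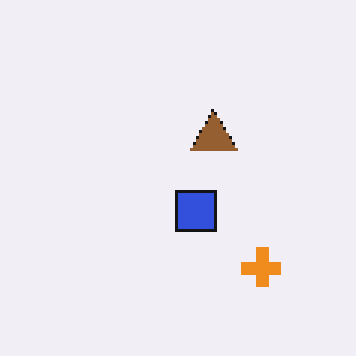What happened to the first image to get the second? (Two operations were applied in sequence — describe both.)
The second image is the first flipped horizontally (left ↔ right), then lightly pixelated (a mild mosaic effect).

The orange cross is in the bottom-left of the first image and the bottom-right of the second — shapes on opposite sides of the vertical midline have swapped in a mirror flip. Shapes are reduced to large square blocks; fine edges and outlines are lost — a downscale-then-upscale (mosaic) effect.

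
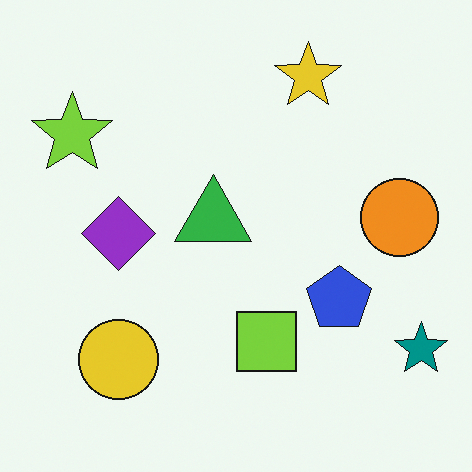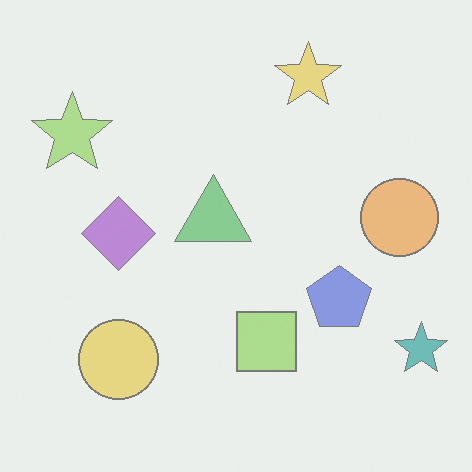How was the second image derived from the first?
The second image is the first given much lower contrast.

Tones are pushed toward mid-grey across the whole image — a global contrast change.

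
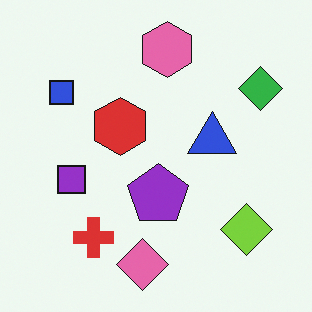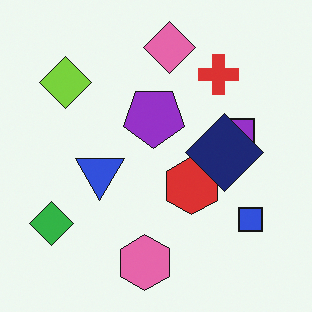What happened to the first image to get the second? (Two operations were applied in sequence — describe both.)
The transformation is: rotated 180°, then overlaid with an additional navy diamond.

The green diamond sits in the top-right of the first image and the bottom-left of the second — consistent with a whole-image 180° rotation. A navy diamond appears in the second image that is absent from the first.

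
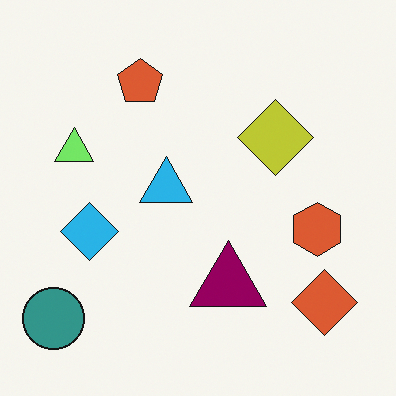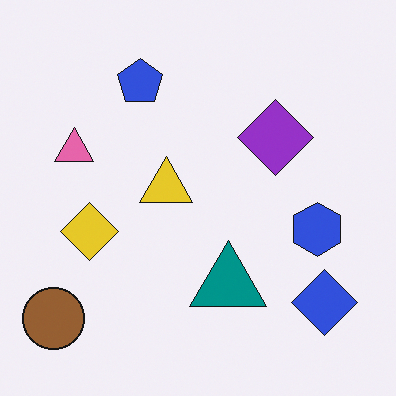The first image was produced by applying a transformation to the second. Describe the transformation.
The transformation is: hue-shifted by a moderate amount.

Every shape's color has rotated by the same amount around the hue wheel — a uniform hue shift.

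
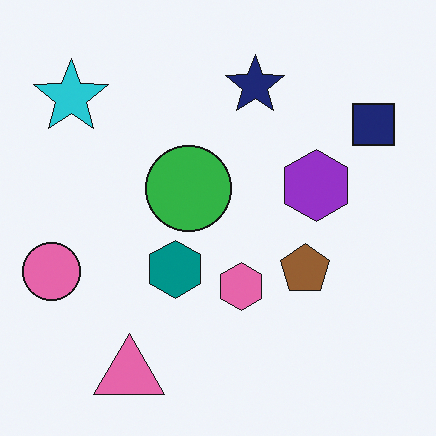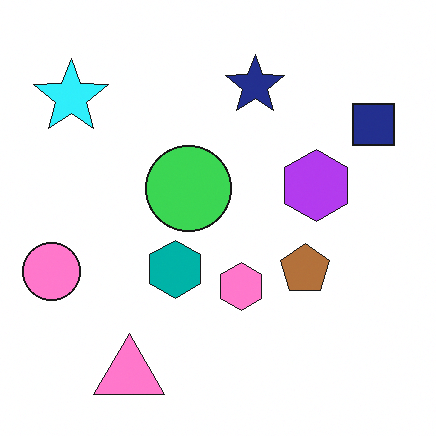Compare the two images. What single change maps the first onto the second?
The transformation is: slightly brightened.

Every pixel — background and shapes alike — is uniformly brightened.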